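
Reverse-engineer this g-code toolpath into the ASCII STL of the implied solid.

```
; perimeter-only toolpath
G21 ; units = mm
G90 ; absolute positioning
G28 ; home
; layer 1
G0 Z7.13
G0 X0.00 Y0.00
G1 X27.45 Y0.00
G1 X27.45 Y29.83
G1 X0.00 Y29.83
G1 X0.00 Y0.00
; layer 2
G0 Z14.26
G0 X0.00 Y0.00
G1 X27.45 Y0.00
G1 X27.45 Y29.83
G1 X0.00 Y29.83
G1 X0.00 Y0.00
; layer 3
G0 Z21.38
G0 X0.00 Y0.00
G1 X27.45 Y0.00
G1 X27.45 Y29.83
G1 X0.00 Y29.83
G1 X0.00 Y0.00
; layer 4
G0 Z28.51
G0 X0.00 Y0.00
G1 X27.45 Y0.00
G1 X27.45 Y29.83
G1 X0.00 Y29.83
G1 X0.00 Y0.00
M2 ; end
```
solid part
  facet normal 0.0000 0.0000 -1.0000
    outer loop
      vertex 27.45 29.83 0.00
      vertex 27.45 0.00 0.00
      vertex 0.00 0.00 0.00
    endloop
  endfacet
  facet normal 0.0000 0.0000 -1.0000
    outer loop
      vertex 0.00 29.83 0.00
      vertex 27.45 29.83 0.00
      vertex 0.00 0.00 0.00
    endloop
  endfacet
  facet normal 0.0000 0.0000 1.0000
    outer loop
      vertex 0.00 0.00 28.51
      vertex 27.45 0.00 28.51
      vertex 27.45 29.83 28.51
    endloop
  endfacet
  facet normal 0.0000 0.0000 1.0000
    outer loop
      vertex 0.00 0.00 28.51
      vertex 27.45 29.83 28.51
      vertex 0.00 29.83 28.51
    endloop
  endfacet
  facet normal 0.0000 -1.0000 0.0000
    outer loop
      vertex 0.00 0.00 0.00
      vertex 27.45 0.00 0.00
      vertex 27.45 0.00 28.51
    endloop
  endfacet
  facet normal 0.0000 -1.0000 0.0000
    outer loop
      vertex 0.00 0.00 0.00
      vertex 27.45 0.00 28.51
      vertex 0.00 0.00 28.51
    endloop
  endfacet
  facet normal 0.0000 1.0000 0.0000
    outer loop
      vertex 27.45 29.83 28.51
      vertex 27.45 29.83 0.00
      vertex 0.00 29.83 0.00
    endloop
  endfacet
  facet normal 0.0000 1.0000 0.0000
    outer loop
      vertex 0.00 29.83 28.51
      vertex 27.45 29.83 28.51
      vertex 0.00 29.83 0.00
    endloop
  endfacet
  facet normal -1.0000 0.0000 0.0000
    outer loop
      vertex 0.00 29.83 28.51
      vertex 0.00 29.83 0.00
      vertex 0.00 0.00 0.00
    endloop
  endfacet
  facet normal -1.0000 0.0000 0.0000
    outer loop
      vertex 0.00 0.00 28.51
      vertex 0.00 29.83 28.51
      vertex 0.00 0.00 0.00
    endloop
  endfacet
  facet normal 1.0000 0.0000 0.0000
    outer loop
      vertex 27.45 0.00 0.00
      vertex 27.45 29.83 0.00
      vertex 27.45 29.83 28.51
    endloop
  endfacet
  facet normal 1.0000 0.0000 0.0000
    outer loop
      vertex 27.45 0.00 0.00
      vertex 27.45 29.83 28.51
      vertex 27.45 0.00 28.51
    endloop
  endfacet
endsolid part

The G0 Z moves step by Δz≈7.13 mm. Every layer's G1 loop is the same polygon, so the solid is a straight extrusion of it from z=0 to z≈28.5. Closing with flat bottom and top caps and triangulating gives 12 facets — a rectangular box, roughly 27.4 × 29.8 mm footprint and 28.5 mm tall.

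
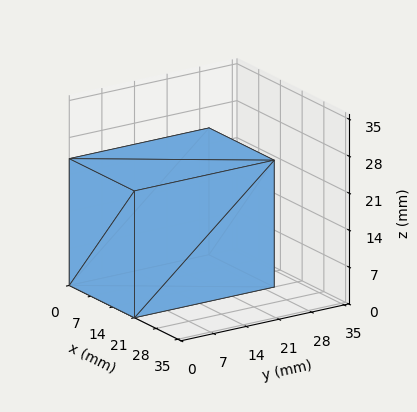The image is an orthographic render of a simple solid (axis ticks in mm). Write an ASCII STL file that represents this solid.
Reading the render: the shape is a rectangular box, roughly 21 × 30 mm footprint and 24 mm tall (dimensions read to the nearest mm from the axis ticks). For the STL, each face is triangulated and given an outward normal.

solid part
  facet normal 0.0000 0.0000 -1.0000
    outer loop
      vertex 21.00 30.00 0.00
      vertex 21.00 0.00 0.00
      vertex 0.00 0.00 0.00
    endloop
  endfacet
  facet normal 0.0000 0.0000 -1.0000
    outer loop
      vertex 0.00 30.00 0.00
      vertex 21.00 30.00 0.00
      vertex 0.00 0.00 0.00
    endloop
  endfacet
  facet normal 0.0000 0.0000 1.0000
    outer loop
      vertex 0.00 0.00 24.00
      vertex 21.00 0.00 24.00
      vertex 21.00 30.00 24.00
    endloop
  endfacet
  facet normal 0.0000 0.0000 1.0000
    outer loop
      vertex 0.00 0.00 24.00
      vertex 21.00 30.00 24.00
      vertex 0.00 30.00 24.00
    endloop
  endfacet
  facet normal 0.0000 -1.0000 0.0000
    outer loop
      vertex 0.00 0.00 0.00
      vertex 21.00 0.00 0.00
      vertex 21.00 0.00 24.00
    endloop
  endfacet
  facet normal 0.0000 -1.0000 0.0000
    outer loop
      vertex 0.00 0.00 0.00
      vertex 21.00 0.00 24.00
      vertex 0.00 0.00 24.00
    endloop
  endfacet
  facet normal 0.0000 1.0000 0.0000
    outer loop
      vertex 21.00 30.00 24.00
      vertex 21.00 30.00 0.00
      vertex 0.00 30.00 0.00
    endloop
  endfacet
  facet normal 0.0000 1.0000 0.0000
    outer loop
      vertex 0.00 30.00 24.00
      vertex 21.00 30.00 24.00
      vertex 0.00 30.00 0.00
    endloop
  endfacet
  facet normal -1.0000 0.0000 0.0000
    outer loop
      vertex 0.00 30.00 24.00
      vertex 0.00 30.00 0.00
      vertex 0.00 0.00 0.00
    endloop
  endfacet
  facet normal -1.0000 0.0000 0.0000
    outer loop
      vertex 0.00 0.00 24.00
      vertex 0.00 30.00 24.00
      vertex 0.00 0.00 0.00
    endloop
  endfacet
  facet normal 1.0000 0.0000 0.0000
    outer loop
      vertex 21.00 0.00 0.00
      vertex 21.00 30.00 0.00
      vertex 21.00 30.00 24.00
    endloop
  endfacet
  facet normal 1.0000 0.0000 0.0000
    outer loop
      vertex 21.00 0.00 0.00
      vertex 21.00 30.00 24.00
      vertex 21.00 0.00 24.00
    endloop
  endfacet
endsolid part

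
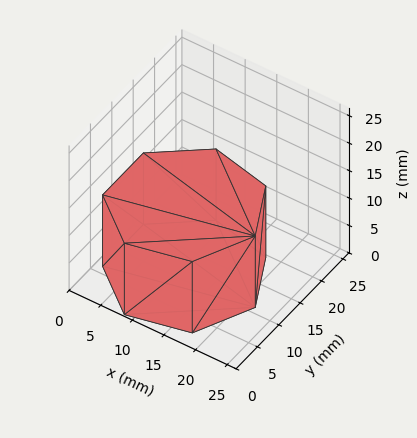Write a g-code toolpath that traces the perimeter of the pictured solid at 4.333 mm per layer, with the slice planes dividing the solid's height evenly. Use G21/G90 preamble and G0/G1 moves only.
Reading the render: the shape is a regular 7-sided prism (a cylinder approximated with 7 flat sides), circumscribed radius ≈ 11 mm, height ≈ 13 mm (dimensions read to the nearest mm from the axis ticks). For the g-code, the solid's height is divided into equal slices at the stated Δz and each level perimeter traced with G1 moves after a G0 lift.

; perimeter-only toolpath
G21 ; units = mm
G90 ; absolute positioning
G28 ; home
; layer 1
G0 Z4.333
G0 X22.000 Y11.000
G1 X17.858 Y19.600
G1 X8.552 Y21.724
G1 X1.089 Y15.773
G1 X1.089 Y6.227
G1 X8.552 Y0.276
G1 X17.858 Y2.400
G1 X22.000 Y11.000
; layer 2
G0 Z8.667
G0 X22.000 Y11.000
G1 X17.858 Y19.600
G1 X8.552 Y21.724
G1 X1.089 Y15.773
G1 X1.089 Y6.227
G1 X8.552 Y0.276
G1 X17.858 Y2.400
G1 X22.000 Y11.000
; layer 3
G0 Z13.000
G0 X22.000 Y11.000
G1 X17.858 Y19.600
G1 X8.552 Y21.724
G1 X1.089 Y15.773
G1 X1.089 Y6.227
G1 X8.552 Y0.276
G1 X17.858 Y2.400
G1 X22.000 Y11.000
M2 ; end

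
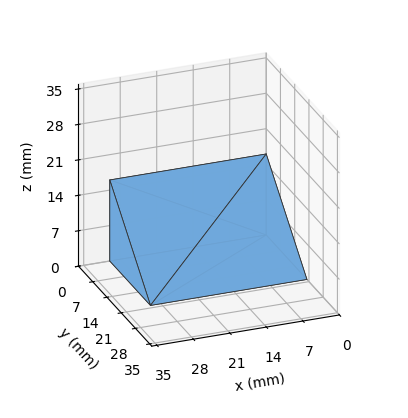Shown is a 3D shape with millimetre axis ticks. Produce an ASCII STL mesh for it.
Reading the render: the shape is a wedge (ramp): 30 × 20 mm base, rising to 16 mm along the y=0 edge and sloping linearly to z=0 at y=20 (dimensions read to the nearest mm from the axis ticks). For the STL, each face is triangulated and given an outward normal.

solid part
  facet normal 0.0000 0.0000 -1.0000
    outer loop
      vertex 30.00 20.00 0.00
      vertex 30.00 0.00 0.00
      vertex 0.00 0.00 0.00
    endloop
  endfacet
  facet normal 0.0000 0.0000 -1.0000
    outer loop
      vertex 0.00 20.00 0.00
      vertex 30.00 20.00 0.00
      vertex 0.00 0.00 0.00
    endloop
  endfacet
  facet normal 0.0000 -1.0000 0.0000
    outer loop
      vertex 0.00 0.00 0.00
      vertex 30.00 0.00 0.00
      vertex 30.00 0.00 16.00
    endloop
  endfacet
  facet normal 0.0000 -1.0000 0.0000
    outer loop
      vertex 0.00 0.00 0.00
      vertex 30.00 0.00 16.00
      vertex 0.00 0.00 16.00
    endloop
  endfacet
  facet normal 0.0000 0.6247 0.7809
    outer loop
      vertex 0.00 0.00 16.00
      vertex 30.00 0.00 16.00
      vertex 30.00 20.00 0.00
    endloop
  endfacet
  facet normal 0.0000 0.6247 0.7809
    outer loop
      vertex 0.00 0.00 16.00
      vertex 30.00 20.00 0.00
      vertex 0.00 20.00 0.00
    endloop
  endfacet
  facet normal -1.0000 0.0000 0.0000
    outer loop
      vertex 0.00 0.00 16.00
      vertex 0.00 20.00 0.00
      vertex 0.00 0.00 0.00
    endloop
  endfacet
  facet normal 1.0000 0.0000 0.0000
    outer loop
      vertex 30.00 0.00 0.00
      vertex 30.00 20.00 0.00
      vertex 30.00 0.00 16.00
    endloop
  endfacet
endsolid part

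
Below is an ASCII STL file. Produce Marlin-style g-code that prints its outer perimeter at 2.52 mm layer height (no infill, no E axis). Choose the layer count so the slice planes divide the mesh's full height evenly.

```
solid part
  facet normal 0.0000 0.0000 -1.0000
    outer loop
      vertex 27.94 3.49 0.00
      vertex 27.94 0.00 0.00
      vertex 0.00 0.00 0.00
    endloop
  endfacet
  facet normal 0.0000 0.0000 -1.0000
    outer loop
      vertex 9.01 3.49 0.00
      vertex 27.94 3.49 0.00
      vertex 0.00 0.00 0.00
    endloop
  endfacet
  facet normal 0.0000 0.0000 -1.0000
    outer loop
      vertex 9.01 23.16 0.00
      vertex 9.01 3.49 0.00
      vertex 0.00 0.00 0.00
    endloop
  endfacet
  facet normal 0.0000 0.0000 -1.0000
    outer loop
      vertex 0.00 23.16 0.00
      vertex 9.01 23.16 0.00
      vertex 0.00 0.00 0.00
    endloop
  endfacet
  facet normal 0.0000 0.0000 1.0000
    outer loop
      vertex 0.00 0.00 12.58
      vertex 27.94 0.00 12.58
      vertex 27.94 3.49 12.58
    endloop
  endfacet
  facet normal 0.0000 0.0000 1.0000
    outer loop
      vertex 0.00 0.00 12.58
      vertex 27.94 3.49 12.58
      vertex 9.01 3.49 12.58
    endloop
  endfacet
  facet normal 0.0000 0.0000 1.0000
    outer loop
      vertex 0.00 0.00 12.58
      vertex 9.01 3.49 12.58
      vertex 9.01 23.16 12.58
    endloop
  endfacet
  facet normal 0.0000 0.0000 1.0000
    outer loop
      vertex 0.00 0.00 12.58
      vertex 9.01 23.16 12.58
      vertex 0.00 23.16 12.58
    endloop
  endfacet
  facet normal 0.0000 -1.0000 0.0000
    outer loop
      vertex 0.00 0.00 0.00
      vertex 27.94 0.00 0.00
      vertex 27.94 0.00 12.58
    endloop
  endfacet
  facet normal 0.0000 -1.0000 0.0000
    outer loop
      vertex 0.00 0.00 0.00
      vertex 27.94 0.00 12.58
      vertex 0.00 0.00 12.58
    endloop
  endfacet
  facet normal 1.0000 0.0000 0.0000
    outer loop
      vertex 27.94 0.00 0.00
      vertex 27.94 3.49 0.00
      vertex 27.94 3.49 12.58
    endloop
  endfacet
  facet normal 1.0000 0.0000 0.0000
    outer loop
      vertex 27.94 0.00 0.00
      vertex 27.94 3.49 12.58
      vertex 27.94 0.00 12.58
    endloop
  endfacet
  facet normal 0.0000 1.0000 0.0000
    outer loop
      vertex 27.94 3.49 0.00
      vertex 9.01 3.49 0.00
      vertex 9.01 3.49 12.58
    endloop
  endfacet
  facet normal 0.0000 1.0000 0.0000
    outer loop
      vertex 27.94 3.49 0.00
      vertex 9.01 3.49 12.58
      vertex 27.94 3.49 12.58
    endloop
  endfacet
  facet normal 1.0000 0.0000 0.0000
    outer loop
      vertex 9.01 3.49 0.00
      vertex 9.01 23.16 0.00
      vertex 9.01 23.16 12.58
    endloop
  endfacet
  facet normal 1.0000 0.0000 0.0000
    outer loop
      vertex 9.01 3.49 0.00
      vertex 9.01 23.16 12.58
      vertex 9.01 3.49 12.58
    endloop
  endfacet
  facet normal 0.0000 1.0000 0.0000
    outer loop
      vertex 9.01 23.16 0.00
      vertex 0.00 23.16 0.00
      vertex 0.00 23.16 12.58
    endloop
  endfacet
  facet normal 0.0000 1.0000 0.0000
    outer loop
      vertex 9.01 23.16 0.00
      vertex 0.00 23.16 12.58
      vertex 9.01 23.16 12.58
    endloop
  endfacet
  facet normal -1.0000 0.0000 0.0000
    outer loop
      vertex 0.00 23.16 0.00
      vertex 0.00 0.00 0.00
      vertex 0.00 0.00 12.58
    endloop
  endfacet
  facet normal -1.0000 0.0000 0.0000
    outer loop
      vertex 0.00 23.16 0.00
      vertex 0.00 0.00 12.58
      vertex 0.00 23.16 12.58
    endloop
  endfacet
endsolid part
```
; perimeter-only toolpath
G21 ; units = mm
G90 ; absolute positioning
G28 ; home
; layer 1
G0 Z2.52
G0 X0.00 Y0.00
G1 X27.94 Y0.00
G1 X27.94 Y3.49
G1 X9.01 Y3.49
G1 X9.01 Y23.16
G1 X0.00 Y23.16
G1 X0.00 Y0.00
; layer 2
G0 Z5.03
G0 X0.00 Y0.00
G1 X27.94 Y0.00
G1 X27.94 Y3.49
G1 X9.01 Y3.49
G1 X9.01 Y23.16
G1 X0.00 Y23.16
G1 X0.00 Y0.00
; layer 3
G0 Z7.55
G0 X0.00 Y0.00
G1 X27.94 Y0.00
G1 X27.94 Y3.49
G1 X9.01 Y3.49
G1 X9.01 Y23.16
G1 X0.00 Y23.16
G1 X0.00 Y0.00
; layer 4
G0 Z10.06
G0 X0.00 Y0.00
G1 X27.94 Y0.00
G1 X27.94 Y3.49
G1 X9.01 Y3.49
G1 X9.01 Y23.16
G1 X0.00 Y23.16
G1 X0.00 Y0.00
; layer 5
G0 Z12.58
G0 X0.00 Y0.00
G1 X27.94 Y0.00
G1 X27.94 Y3.49
G1 X9.01 Y3.49
G1 X9.01 Y23.16
G1 X0.00 Y23.16
G1 X0.00 Y0.00
M2 ; end

The solid is an L-shaped prism: outer 27.9 × 23.2 mm, arm thicknesses ≈ 3.49 mm (horizontal) and 9.01 mm (vertical), extruded 12.6 mm in z. Slicing at Δz = 2.52 mm — 5 equal slices spanning the solid's height, so layer i sits at z = i·h/5 — gives 5 non-empty perimeters. Each is a 6-segment closed polygon; G0 lifts to the layer z and rapids to the start vertex, then G1 traces the edges.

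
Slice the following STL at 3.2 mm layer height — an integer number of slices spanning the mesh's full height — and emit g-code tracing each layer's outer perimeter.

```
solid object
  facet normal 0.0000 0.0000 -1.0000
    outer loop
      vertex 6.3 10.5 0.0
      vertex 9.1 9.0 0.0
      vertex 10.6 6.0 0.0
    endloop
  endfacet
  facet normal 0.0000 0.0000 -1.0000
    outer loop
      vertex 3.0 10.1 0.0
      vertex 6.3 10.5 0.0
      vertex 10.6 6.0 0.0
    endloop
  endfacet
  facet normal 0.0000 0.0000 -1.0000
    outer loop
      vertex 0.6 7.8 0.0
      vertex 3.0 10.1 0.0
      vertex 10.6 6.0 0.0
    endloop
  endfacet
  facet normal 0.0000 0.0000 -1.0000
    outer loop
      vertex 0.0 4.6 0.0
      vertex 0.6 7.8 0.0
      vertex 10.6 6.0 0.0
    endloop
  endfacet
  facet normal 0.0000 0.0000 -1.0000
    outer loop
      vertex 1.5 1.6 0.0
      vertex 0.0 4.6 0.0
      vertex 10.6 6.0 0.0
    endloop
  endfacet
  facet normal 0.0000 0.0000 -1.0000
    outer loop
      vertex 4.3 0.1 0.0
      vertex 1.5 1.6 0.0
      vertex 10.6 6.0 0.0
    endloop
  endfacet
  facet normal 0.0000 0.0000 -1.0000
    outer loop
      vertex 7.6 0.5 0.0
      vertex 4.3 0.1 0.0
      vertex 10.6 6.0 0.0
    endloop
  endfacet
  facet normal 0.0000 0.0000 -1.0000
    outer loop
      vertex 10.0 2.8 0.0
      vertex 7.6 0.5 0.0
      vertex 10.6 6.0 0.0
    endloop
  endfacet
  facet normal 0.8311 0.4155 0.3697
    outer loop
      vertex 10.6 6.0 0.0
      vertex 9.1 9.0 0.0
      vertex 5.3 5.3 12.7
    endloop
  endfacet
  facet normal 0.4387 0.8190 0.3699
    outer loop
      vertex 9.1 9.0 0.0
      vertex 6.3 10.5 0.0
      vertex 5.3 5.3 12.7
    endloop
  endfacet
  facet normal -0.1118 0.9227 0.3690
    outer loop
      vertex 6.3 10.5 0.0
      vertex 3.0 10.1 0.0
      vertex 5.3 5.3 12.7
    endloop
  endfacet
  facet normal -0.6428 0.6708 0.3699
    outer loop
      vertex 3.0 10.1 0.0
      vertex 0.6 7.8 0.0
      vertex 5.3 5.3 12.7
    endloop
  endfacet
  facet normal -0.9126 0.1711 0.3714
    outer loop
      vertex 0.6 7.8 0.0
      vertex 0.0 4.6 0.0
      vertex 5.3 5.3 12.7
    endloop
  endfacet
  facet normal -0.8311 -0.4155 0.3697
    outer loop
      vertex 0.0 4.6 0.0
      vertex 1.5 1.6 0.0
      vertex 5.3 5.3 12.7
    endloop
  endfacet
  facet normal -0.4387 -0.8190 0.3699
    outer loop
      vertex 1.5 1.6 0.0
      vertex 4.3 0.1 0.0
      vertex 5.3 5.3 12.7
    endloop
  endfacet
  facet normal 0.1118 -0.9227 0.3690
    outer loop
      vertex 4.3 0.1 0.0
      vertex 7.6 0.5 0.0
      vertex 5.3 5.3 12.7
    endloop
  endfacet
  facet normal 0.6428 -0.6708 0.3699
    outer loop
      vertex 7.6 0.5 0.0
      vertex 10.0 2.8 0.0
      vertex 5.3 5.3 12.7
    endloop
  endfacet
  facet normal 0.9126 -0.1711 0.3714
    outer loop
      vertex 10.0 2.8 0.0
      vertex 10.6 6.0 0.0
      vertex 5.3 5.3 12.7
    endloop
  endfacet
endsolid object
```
; perimeter-only toolpath
G21 ; units = mm
G90 ; absolute positioning
G28 ; home
; layer 1
G0 Z3.2
G0 X9.3 Y5.8
G1 X8.1 Y8.1
G1 X6.0 Y9.2
G1 X3.6 Y8.9
G1 X1.8 Y7.2
G1 X1.3 Y4.8
G1 X2.5 Y2.5
G1 X4.5 Y1.4
G1 X7.0 Y1.7
G1 X8.8 Y3.4
G1 X9.3 Y5.8
; layer 2
G0 Z6.3
G0 X7.9 Y5.7
G1 X7.2 Y7.2
G1 X5.8 Y7.9
G1 X4.2 Y7.7
G1 X2.9 Y6.5
G1 X2.6 Y4.9
G1 X3.4 Y3.5
G1 X4.8 Y2.7
G1 X6.4 Y2.9
G1 X7.7 Y4.0
G1 X7.9 Y5.7
; layer 3
G0 Z9.5
G0 X6.6 Y5.5
G1 X6.2 Y6.2
G1 X5.5 Y6.6
G1 X4.7 Y6.5
G1 X4.1 Y5.9
G1 X4.0 Y5.1
G1 X4.3 Y4.4
G1 X5.0 Y4.0
G1 X5.9 Y4.1
G1 X6.5 Y4.7
G1 X6.6 Y5.5
M2 ; end

The solid is a regular 10-sided pyramid, base circumscribed radius ≈ 5.3 mm, apex at z ≈ 12.7 mm. Slicing at Δz = 3.2 mm — 4 equal slices spanning the solid's height, so layer i sits at z = i·h/4 — gives 3 non-empty perimeters. Each is a 10-segment closed polygon; G0 lifts to the layer z and rapids to the start vertex, then G1 traces the edges. The cross-section shrinks linearly with z (the slice at the apex is degenerate and omitted).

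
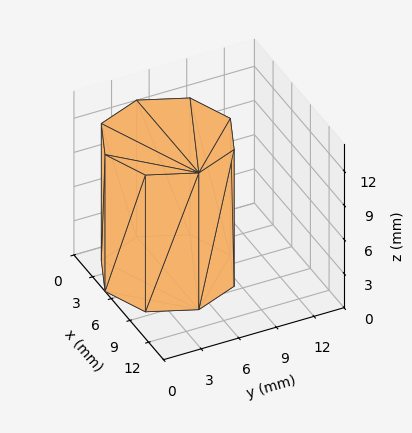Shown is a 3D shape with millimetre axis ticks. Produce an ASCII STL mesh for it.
Reading the render: the shape is a regular 8-sided prism (a cylinder approximated with 8 flat sides), circumscribed radius ≈ 5 mm, height ≈ 12 mm (dimensions read to the nearest mm from the axis ticks). For the STL, each face is triangulated and given an outward normal.

solid part
  facet normal 0.0000 0.0000 -1.0000
    outer loop
      vertex 5.00 10.00 0.00
      vertex 8.54 8.54 0.00
      vertex 10.00 5.00 0.00
    endloop
  endfacet
  facet normal 0.0000 0.0000 -1.0000
    outer loop
      vertex 1.46 8.54 0.00
      vertex 5.00 10.00 0.00
      vertex 10.00 5.00 0.00
    endloop
  endfacet
  facet normal 0.0000 0.0000 -1.0000
    outer loop
      vertex 0.00 5.00 0.00
      vertex 1.46 8.54 0.00
      vertex 10.00 5.00 0.00
    endloop
  endfacet
  facet normal 0.0000 0.0000 -1.0000
    outer loop
      vertex 1.46 1.46 0.00
      vertex 0.00 5.00 0.00
      vertex 10.00 5.00 0.00
    endloop
  endfacet
  facet normal 0.0000 0.0000 -1.0000
    outer loop
      vertex 5.00 0.00 0.00
      vertex 1.46 1.46 0.00
      vertex 10.00 5.00 0.00
    endloop
  endfacet
  facet normal 0.0000 0.0000 -1.0000
    outer loop
      vertex 8.54 1.46 0.00
      vertex 5.00 0.00 0.00
      vertex 10.00 5.00 0.00
    endloop
  endfacet
  facet normal 0.0000 0.0000 1.0000
    outer loop
      vertex 10.00 5.00 12.00
      vertex 8.54 8.54 12.00
      vertex 5.00 10.00 12.00
    endloop
  endfacet
  facet normal 0.0000 0.0000 1.0000
    outer loop
      vertex 10.00 5.00 12.00
      vertex 5.00 10.00 12.00
      vertex 1.46 8.54 12.00
    endloop
  endfacet
  facet normal 0.0000 0.0000 1.0000
    outer loop
      vertex 10.00 5.00 12.00
      vertex 1.46 8.54 12.00
      vertex 0.00 5.00 12.00
    endloop
  endfacet
  facet normal 0.0000 0.0000 1.0000
    outer loop
      vertex 10.00 5.00 12.00
      vertex 0.00 5.00 12.00
      vertex 1.46 1.46 12.00
    endloop
  endfacet
  facet normal 0.0000 0.0000 1.0000
    outer loop
      vertex 10.00 5.00 12.00
      vertex 1.46 1.46 12.00
      vertex 5.00 0.00 12.00
    endloop
  endfacet
  facet normal 0.0000 0.0000 1.0000
    outer loop
      vertex 10.00 5.00 12.00
      vertex 5.00 0.00 12.00
      vertex 8.54 1.46 12.00
    endloop
  endfacet
  facet normal 0.9245 0.3813 0.0000
    outer loop
      vertex 10.00 5.00 0.00
      vertex 8.54 8.54 0.00
      vertex 8.54 8.54 12.00
    endloop
  endfacet
  facet normal 0.9245 0.3813 0.0000
    outer loop
      vertex 10.00 5.00 0.00
      vertex 8.54 8.54 12.00
      vertex 10.00 5.00 12.00
    endloop
  endfacet
  facet normal 0.3813 0.9245 0.0000
    outer loop
      vertex 8.54 8.54 0.00
      vertex 5.00 10.00 0.00
      vertex 5.00 10.00 12.00
    endloop
  endfacet
  facet normal 0.3813 0.9245 0.0000
    outer loop
      vertex 8.54 8.54 0.00
      vertex 5.00 10.00 12.00
      vertex 8.54 8.54 12.00
    endloop
  endfacet
  facet normal -0.3813 0.9245 0.0000
    outer loop
      vertex 5.00 10.00 0.00
      vertex 1.46 8.54 0.00
      vertex 1.46 8.54 12.00
    endloop
  endfacet
  facet normal -0.3813 0.9245 0.0000
    outer loop
      vertex 5.00 10.00 0.00
      vertex 1.46 8.54 12.00
      vertex 5.00 10.00 12.00
    endloop
  endfacet
  facet normal -0.9245 0.3813 0.0000
    outer loop
      vertex 1.46 8.54 0.00
      vertex 0.00 5.00 0.00
      vertex 0.00 5.00 12.00
    endloop
  endfacet
  facet normal -0.9245 0.3813 0.0000
    outer loop
      vertex 1.46 8.54 0.00
      vertex 0.00 5.00 12.00
      vertex 1.46 8.54 12.00
    endloop
  endfacet
  facet normal -0.9245 -0.3813 0.0000
    outer loop
      vertex 0.00 5.00 0.00
      vertex 1.46 1.46 0.00
      vertex 1.46 1.46 12.00
    endloop
  endfacet
  facet normal -0.9245 -0.3813 0.0000
    outer loop
      vertex 0.00 5.00 0.00
      vertex 1.46 1.46 12.00
      vertex 0.00 5.00 12.00
    endloop
  endfacet
  facet normal -0.3813 -0.9245 0.0000
    outer loop
      vertex 1.46 1.46 0.00
      vertex 5.00 0.00 0.00
      vertex 5.00 0.00 12.00
    endloop
  endfacet
  facet normal -0.3813 -0.9245 0.0000
    outer loop
      vertex 1.46 1.46 0.00
      vertex 5.00 0.00 12.00
      vertex 1.46 1.46 12.00
    endloop
  endfacet
  facet normal 0.3813 -0.9245 0.0000
    outer loop
      vertex 5.00 0.00 0.00
      vertex 8.54 1.46 0.00
      vertex 8.54 1.46 12.00
    endloop
  endfacet
  facet normal 0.3813 -0.9245 0.0000
    outer loop
      vertex 5.00 0.00 0.00
      vertex 8.54 1.46 12.00
      vertex 5.00 0.00 12.00
    endloop
  endfacet
  facet normal 0.9245 -0.3813 0.0000
    outer loop
      vertex 8.54 1.46 0.00
      vertex 10.00 5.00 0.00
      vertex 10.00 5.00 12.00
    endloop
  endfacet
  facet normal 0.9245 -0.3813 0.0000
    outer loop
      vertex 8.54 1.46 0.00
      vertex 10.00 5.00 12.00
      vertex 8.54 1.46 12.00
    endloop
  endfacet
endsolid part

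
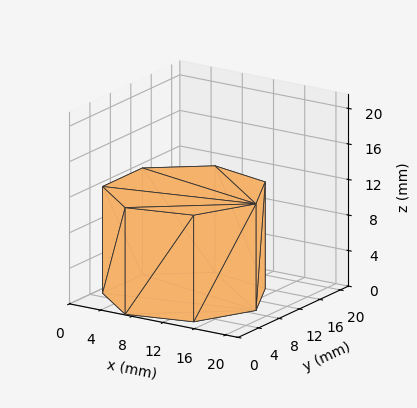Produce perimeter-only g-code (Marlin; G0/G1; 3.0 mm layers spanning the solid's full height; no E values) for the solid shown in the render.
Reading the render: the shape is a regular 7-sided prism (a cylinder approximated with 7 flat sides), circumscribed radius ≈ 9 mm, height ≈ 12 mm (dimensions read to the nearest mm from the axis ticks). For the g-code, the solid's height is divided into equal slices at the stated Δz and each level perimeter traced with G1 moves after a G0 lift.

; perimeter-only toolpath
G21 ; units = mm
G90 ; absolute positioning
G28 ; home
; layer 1
G0 Z3.0
G0 X18.0 Y9.0
G1 X14.6 Y16.0
G1 X7.0 Y17.8
G1 X0.9 Y12.9
G1 X0.9 Y5.1
G1 X7.0 Y0.2
G1 X14.6 Y2.0
G1 X18.0 Y9.0
; layer 2
G0 Z6.0
G0 X18.0 Y9.0
G1 X14.6 Y16.0
G1 X7.0 Y17.8
G1 X0.9 Y12.9
G1 X0.9 Y5.1
G1 X7.0 Y0.2
G1 X14.6 Y2.0
G1 X18.0 Y9.0
; layer 3
G0 Z9.0
G0 X18.0 Y9.0
G1 X14.6 Y16.0
G1 X7.0 Y17.8
G1 X0.9 Y12.9
G1 X0.9 Y5.1
G1 X7.0 Y0.2
G1 X14.6 Y2.0
G1 X18.0 Y9.0
; layer 4
G0 Z12.0
G0 X18.0 Y9.0
G1 X14.6 Y16.0
G1 X7.0 Y17.8
G1 X0.9 Y12.9
G1 X0.9 Y5.1
G1 X7.0 Y0.2
G1 X14.6 Y2.0
G1 X18.0 Y9.0
M2 ; end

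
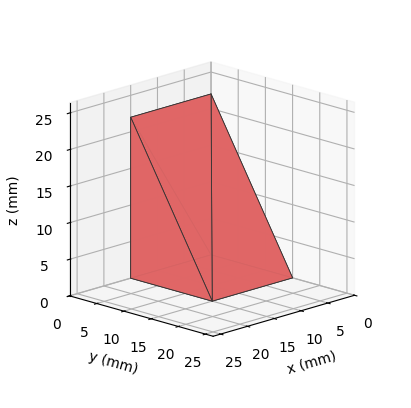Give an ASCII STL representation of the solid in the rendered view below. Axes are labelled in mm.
Reading the render: the shape is a wedge (ramp): 15 × 15 mm base, rising to 22 mm along the y=0 edge and sloping linearly to z=0 at y=15 (dimensions read to the nearest mm from the axis ticks). For the STL, each face is triangulated and given an outward normal.

solid part
  facet normal 0.0000 0.0000 -1.0000
    outer loop
      vertex 15.00 15.00 0.00
      vertex 15.00 0.00 0.00
      vertex 0.00 0.00 0.00
    endloop
  endfacet
  facet normal 0.0000 0.0000 -1.0000
    outer loop
      vertex 0.00 15.00 0.00
      vertex 15.00 15.00 0.00
      vertex 0.00 0.00 0.00
    endloop
  endfacet
  facet normal 0.0000 -1.0000 0.0000
    outer loop
      vertex 0.00 0.00 0.00
      vertex 15.00 0.00 0.00
      vertex 15.00 0.00 22.00
    endloop
  endfacet
  facet normal 0.0000 -1.0000 0.0000
    outer loop
      vertex 0.00 0.00 0.00
      vertex 15.00 0.00 22.00
      vertex 0.00 0.00 22.00
    endloop
  endfacet
  facet normal 0.0000 0.8262 0.5633
    outer loop
      vertex 0.00 0.00 22.00
      vertex 15.00 0.00 22.00
      vertex 15.00 15.00 0.00
    endloop
  endfacet
  facet normal 0.0000 0.8262 0.5633
    outer loop
      vertex 0.00 0.00 22.00
      vertex 15.00 15.00 0.00
      vertex 0.00 15.00 0.00
    endloop
  endfacet
  facet normal -1.0000 0.0000 0.0000
    outer loop
      vertex 0.00 0.00 22.00
      vertex 0.00 15.00 0.00
      vertex 0.00 0.00 0.00
    endloop
  endfacet
  facet normal 1.0000 0.0000 0.0000
    outer loop
      vertex 15.00 0.00 0.00
      vertex 15.00 15.00 0.00
      vertex 15.00 0.00 22.00
    endloop
  endfacet
endsolid part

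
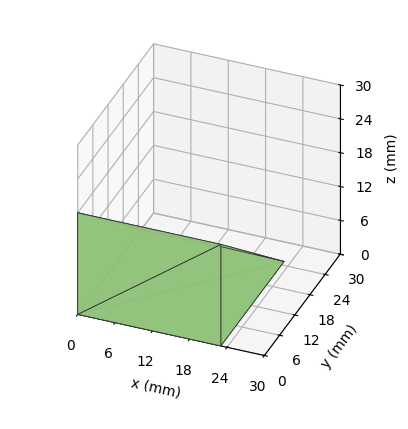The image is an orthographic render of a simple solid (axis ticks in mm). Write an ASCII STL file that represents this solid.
Reading the render: the shape is a wedge (ramp): 23 × 25 mm base, rising to 18 mm along the y=0 edge and sloping linearly to z=0 at y=25 (dimensions read to the nearest mm from the axis ticks). For the STL, each face is triangulated and given an outward normal.

solid part
  facet normal 0.0000 0.0000 -1.0000
    outer loop
      vertex 23.000 25.000 0.000
      vertex 23.000 0.000 0.000
      vertex 0.000 0.000 0.000
    endloop
  endfacet
  facet normal 0.0000 0.0000 -1.0000
    outer loop
      vertex 0.000 25.000 0.000
      vertex 23.000 25.000 0.000
      vertex 0.000 0.000 0.000
    endloop
  endfacet
  facet normal 0.0000 -1.0000 0.0000
    outer loop
      vertex 0.000 0.000 0.000
      vertex 23.000 0.000 0.000
      vertex 23.000 0.000 18.000
    endloop
  endfacet
  facet normal 0.0000 -1.0000 0.0000
    outer loop
      vertex 0.000 0.000 0.000
      vertex 23.000 0.000 18.000
      vertex 0.000 0.000 18.000
    endloop
  endfacet
  facet normal 0.0000 0.5843 0.8115
    outer loop
      vertex 0.000 0.000 18.000
      vertex 23.000 0.000 18.000
      vertex 23.000 25.000 0.000
    endloop
  endfacet
  facet normal 0.0000 0.5843 0.8115
    outer loop
      vertex 0.000 0.000 18.000
      vertex 23.000 25.000 0.000
      vertex 0.000 25.000 0.000
    endloop
  endfacet
  facet normal -1.0000 0.0000 0.0000
    outer loop
      vertex 0.000 0.000 18.000
      vertex 0.000 25.000 0.000
      vertex 0.000 0.000 0.000
    endloop
  endfacet
  facet normal 1.0000 0.0000 0.0000
    outer loop
      vertex 23.000 0.000 0.000
      vertex 23.000 25.000 0.000
      vertex 23.000 0.000 18.000
    endloop
  endfacet
endsolid part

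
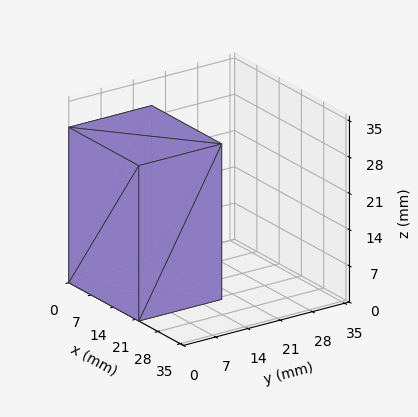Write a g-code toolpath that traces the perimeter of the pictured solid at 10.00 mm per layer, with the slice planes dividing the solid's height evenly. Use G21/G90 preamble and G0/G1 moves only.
Reading the render: the shape is a rectangular box, roughly 22 × 18 mm footprint and 30 mm tall (dimensions read to the nearest mm from the axis ticks). For the g-code, the solid's height is divided into equal slices at the stated Δz and each level perimeter traced with G1 moves after a G0 lift.

; perimeter-only toolpath
G21 ; units = mm
G90 ; absolute positioning
G28 ; home
; layer 1
G0 Z10.00
G0 X0.00 Y0.00
G1 X22.00 Y0.00
G1 X22.00 Y18.00
G1 X0.00 Y18.00
G1 X0.00 Y0.00
; layer 2
G0 Z20.00
G0 X0.00 Y0.00
G1 X22.00 Y0.00
G1 X22.00 Y18.00
G1 X0.00 Y18.00
G1 X0.00 Y0.00
; layer 3
G0 Z30.00
G0 X0.00 Y0.00
G1 X22.00 Y0.00
G1 X22.00 Y18.00
G1 X0.00 Y18.00
G1 X0.00 Y0.00
M2 ; end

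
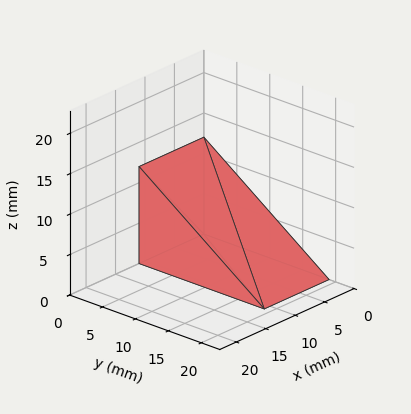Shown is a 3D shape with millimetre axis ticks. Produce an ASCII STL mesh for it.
Reading the render: the shape is a wedge (ramp): 11 × 19 mm base, rising to 12 mm along the y=0 edge and sloping linearly to z=0 at y=19 (dimensions read to the nearest mm from the axis ticks). For the STL, each face is triangulated and given an outward normal.

solid part
  facet normal 0.0000 0.0000 -1.0000
    outer loop
      vertex 11.000 19.000 0.000
      vertex 11.000 0.000 0.000
      vertex 0.000 0.000 0.000
    endloop
  endfacet
  facet normal 0.0000 0.0000 -1.0000
    outer loop
      vertex 0.000 19.000 0.000
      vertex 11.000 19.000 0.000
      vertex 0.000 0.000 0.000
    endloop
  endfacet
  facet normal 0.0000 -1.0000 0.0000
    outer loop
      vertex 0.000 0.000 0.000
      vertex 11.000 0.000 0.000
      vertex 11.000 0.000 12.000
    endloop
  endfacet
  facet normal 0.0000 -1.0000 0.0000
    outer loop
      vertex 0.000 0.000 0.000
      vertex 11.000 0.000 12.000
      vertex 0.000 0.000 12.000
    endloop
  endfacet
  facet normal 0.0000 0.5340 0.8455
    outer loop
      vertex 0.000 0.000 12.000
      vertex 11.000 0.000 12.000
      vertex 11.000 19.000 0.000
    endloop
  endfacet
  facet normal 0.0000 0.5340 0.8455
    outer loop
      vertex 0.000 0.000 12.000
      vertex 11.000 19.000 0.000
      vertex 0.000 19.000 0.000
    endloop
  endfacet
  facet normal -1.0000 0.0000 0.0000
    outer loop
      vertex 0.000 0.000 12.000
      vertex 0.000 19.000 0.000
      vertex 0.000 0.000 0.000
    endloop
  endfacet
  facet normal 1.0000 0.0000 0.0000
    outer loop
      vertex 11.000 0.000 0.000
      vertex 11.000 19.000 0.000
      vertex 11.000 0.000 12.000
    endloop
  endfacet
endsolid part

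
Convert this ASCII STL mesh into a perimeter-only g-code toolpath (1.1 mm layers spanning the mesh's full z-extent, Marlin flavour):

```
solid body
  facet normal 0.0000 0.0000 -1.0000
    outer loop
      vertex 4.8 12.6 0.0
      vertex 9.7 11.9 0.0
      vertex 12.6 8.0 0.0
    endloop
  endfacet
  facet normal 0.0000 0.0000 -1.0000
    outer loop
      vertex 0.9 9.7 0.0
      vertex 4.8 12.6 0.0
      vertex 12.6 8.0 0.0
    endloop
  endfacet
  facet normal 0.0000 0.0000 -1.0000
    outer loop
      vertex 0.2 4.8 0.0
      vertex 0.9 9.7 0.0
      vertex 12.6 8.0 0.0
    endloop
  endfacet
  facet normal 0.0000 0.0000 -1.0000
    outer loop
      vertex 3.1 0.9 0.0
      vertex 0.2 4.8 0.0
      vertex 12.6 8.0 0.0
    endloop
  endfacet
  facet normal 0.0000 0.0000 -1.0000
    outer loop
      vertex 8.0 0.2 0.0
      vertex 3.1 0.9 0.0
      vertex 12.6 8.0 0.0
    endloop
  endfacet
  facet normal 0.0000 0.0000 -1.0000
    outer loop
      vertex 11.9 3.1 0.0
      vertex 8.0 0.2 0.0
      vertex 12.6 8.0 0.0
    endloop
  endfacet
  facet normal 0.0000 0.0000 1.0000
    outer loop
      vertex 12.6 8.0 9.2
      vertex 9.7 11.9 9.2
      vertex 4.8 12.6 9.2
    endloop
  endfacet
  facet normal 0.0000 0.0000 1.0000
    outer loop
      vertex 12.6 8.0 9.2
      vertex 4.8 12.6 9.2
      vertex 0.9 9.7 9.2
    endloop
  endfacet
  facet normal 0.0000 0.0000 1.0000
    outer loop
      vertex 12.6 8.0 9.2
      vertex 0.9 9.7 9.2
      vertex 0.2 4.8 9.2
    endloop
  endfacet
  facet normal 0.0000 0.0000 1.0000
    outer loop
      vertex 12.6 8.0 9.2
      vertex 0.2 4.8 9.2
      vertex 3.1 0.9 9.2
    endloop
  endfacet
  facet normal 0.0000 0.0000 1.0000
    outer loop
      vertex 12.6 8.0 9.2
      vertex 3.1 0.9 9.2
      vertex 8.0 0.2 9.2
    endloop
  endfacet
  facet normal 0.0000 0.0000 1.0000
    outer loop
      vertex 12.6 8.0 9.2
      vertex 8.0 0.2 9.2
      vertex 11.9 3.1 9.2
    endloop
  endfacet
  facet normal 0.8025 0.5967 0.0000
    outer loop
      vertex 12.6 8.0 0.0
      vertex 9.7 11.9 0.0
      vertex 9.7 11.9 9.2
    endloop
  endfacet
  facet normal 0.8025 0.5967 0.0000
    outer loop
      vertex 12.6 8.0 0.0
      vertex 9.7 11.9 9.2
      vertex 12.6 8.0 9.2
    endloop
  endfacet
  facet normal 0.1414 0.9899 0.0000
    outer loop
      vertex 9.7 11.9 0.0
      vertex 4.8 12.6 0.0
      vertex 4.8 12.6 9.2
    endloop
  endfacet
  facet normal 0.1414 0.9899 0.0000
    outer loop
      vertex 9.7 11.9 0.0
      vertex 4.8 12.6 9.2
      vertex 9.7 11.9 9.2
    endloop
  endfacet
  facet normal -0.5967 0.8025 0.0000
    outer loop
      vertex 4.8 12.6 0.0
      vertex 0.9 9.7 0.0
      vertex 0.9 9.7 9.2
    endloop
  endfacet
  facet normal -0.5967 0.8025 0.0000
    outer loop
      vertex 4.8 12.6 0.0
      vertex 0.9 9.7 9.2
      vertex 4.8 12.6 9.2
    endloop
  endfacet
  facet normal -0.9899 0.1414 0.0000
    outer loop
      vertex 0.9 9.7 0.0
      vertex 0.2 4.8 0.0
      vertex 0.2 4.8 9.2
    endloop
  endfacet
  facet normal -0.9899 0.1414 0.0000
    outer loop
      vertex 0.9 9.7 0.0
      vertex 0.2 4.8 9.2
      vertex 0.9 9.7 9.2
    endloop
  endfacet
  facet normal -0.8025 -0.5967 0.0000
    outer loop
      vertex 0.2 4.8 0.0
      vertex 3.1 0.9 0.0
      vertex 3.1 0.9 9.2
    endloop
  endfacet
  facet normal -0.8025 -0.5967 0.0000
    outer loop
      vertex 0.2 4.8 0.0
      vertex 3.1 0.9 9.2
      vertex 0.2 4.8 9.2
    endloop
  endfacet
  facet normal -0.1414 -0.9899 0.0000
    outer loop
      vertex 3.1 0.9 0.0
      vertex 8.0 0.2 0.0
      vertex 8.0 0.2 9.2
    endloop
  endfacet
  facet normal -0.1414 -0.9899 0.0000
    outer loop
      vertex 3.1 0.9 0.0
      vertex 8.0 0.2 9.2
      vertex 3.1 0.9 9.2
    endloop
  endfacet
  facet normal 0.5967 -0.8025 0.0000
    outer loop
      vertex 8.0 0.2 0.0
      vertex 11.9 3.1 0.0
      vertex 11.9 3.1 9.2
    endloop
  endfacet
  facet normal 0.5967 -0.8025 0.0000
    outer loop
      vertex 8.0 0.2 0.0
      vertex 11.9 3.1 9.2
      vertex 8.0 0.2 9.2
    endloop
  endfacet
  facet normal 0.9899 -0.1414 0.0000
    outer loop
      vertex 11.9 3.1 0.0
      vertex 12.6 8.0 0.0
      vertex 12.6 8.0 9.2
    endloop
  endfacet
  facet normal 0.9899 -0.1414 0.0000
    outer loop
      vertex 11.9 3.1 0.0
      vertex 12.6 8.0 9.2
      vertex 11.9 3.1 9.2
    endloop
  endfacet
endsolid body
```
; perimeter-only toolpath
G21 ; units = mm
G90 ; absolute positioning
G28 ; home
; layer 1
G0 Z1.1
G0 X12.6 Y8.0
G1 X9.7 Y11.9
G1 X4.8 Y12.6
G1 X0.9 Y9.7
G1 X0.2 Y4.8
G1 X3.1 Y0.9
G1 X8.0 Y0.2
G1 X11.9 Y3.1
G1 X12.6 Y8.0
; layer 2
G0 Z2.3
G0 X12.6 Y8.0
G1 X9.7 Y11.9
G1 X4.8 Y12.6
G1 X0.9 Y9.7
G1 X0.2 Y4.8
G1 X3.1 Y0.9
G1 X8.0 Y0.2
G1 X11.9 Y3.1
G1 X12.6 Y8.0
; layer 3
G0 Z3.4
G0 X12.6 Y8.0
G1 X9.7 Y11.9
G1 X4.8 Y12.6
G1 X0.9 Y9.7
G1 X0.2 Y4.8
G1 X3.1 Y0.9
G1 X8.0 Y0.2
G1 X11.9 Y3.1
G1 X12.6 Y8.0
; layer 4
G0 Z4.6
G0 X12.6 Y8.0
G1 X9.7 Y11.9
G1 X4.8 Y12.6
G1 X0.9 Y9.7
G1 X0.2 Y4.8
G1 X3.1 Y0.9
G1 X8.0 Y0.2
G1 X11.9 Y3.1
G1 X12.6 Y8.0
; layer 5
G0 Z5.8
G0 X12.6 Y8.0
G1 X9.7 Y11.9
G1 X4.8 Y12.6
G1 X0.9 Y9.7
G1 X0.2 Y4.8
G1 X3.1 Y0.9
G1 X8.0 Y0.2
G1 X11.9 Y3.1
G1 X12.6 Y8.0
; layer 6
G0 Z6.9
G0 X12.6 Y8.0
G1 X9.7 Y11.9
G1 X4.8 Y12.6
G1 X0.9 Y9.7
G1 X0.2 Y4.8
G1 X3.1 Y0.9
G1 X8.0 Y0.2
G1 X11.9 Y3.1
G1 X12.6 Y8.0
; layer 7
G0 Z8.0
G0 X12.6 Y8.0
G1 X9.7 Y11.9
G1 X4.8 Y12.6
G1 X0.9 Y9.7
G1 X0.2 Y4.8
G1 X3.1 Y0.9
G1 X8.0 Y0.2
G1 X11.9 Y3.1
G1 X12.6 Y8.0
; layer 8
G0 Z9.2
G0 X12.6 Y8.0
G1 X9.7 Y11.9
G1 X4.8 Y12.6
G1 X0.9 Y9.7
G1 X0.2 Y4.8
G1 X3.1 Y0.9
G1 X8.0 Y0.2
G1 X11.9 Y3.1
G1 X12.6 Y8.0
M2 ; end

The solid is a regular 8-sided prism (a cylinder approximated with 8 flat sides), circumscribed radius ≈ 6.4 mm, height ≈ 9.2 mm. Slicing at Δz = 1.1 mm — 8 equal slices spanning the solid's height, so layer i sits at z = i·h/8 — gives 8 non-empty perimeters. Each is a 8-segment closed polygon; G0 lifts to the layer z and rapids to the start vertex, then G1 traces the edges.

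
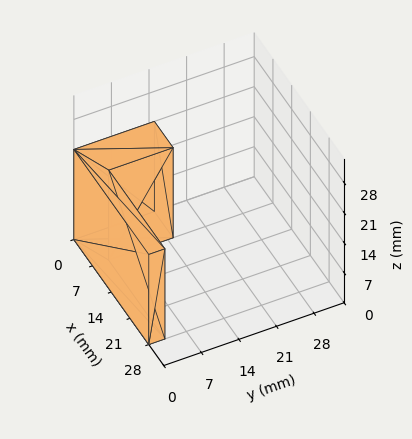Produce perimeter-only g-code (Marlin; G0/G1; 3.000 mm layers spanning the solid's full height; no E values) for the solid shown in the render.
Reading the render: the shape is an L-shaped prism: outer 28 × 15 mm, arm thicknesses ≈ 3 mm (horizontal) and 7 mm (vertical), extruded 21 mm in z (dimensions read to the nearest mm from the axis ticks). For the g-code, the solid's height is divided into equal slices at the stated Δz and each level perimeter traced with G1 moves after a G0 lift.

; perimeter-only toolpath
G21 ; units = mm
G90 ; absolute positioning
G28 ; home
; layer 1
G0 Z3.000
G0 X0.000 Y0.000
G1 X28.000 Y0.000
G1 X28.000 Y3.000
G1 X7.000 Y3.000
G1 X7.000 Y15.000
G1 X0.000 Y15.000
G1 X0.000 Y0.000
; layer 2
G0 Z6.000
G0 X0.000 Y0.000
G1 X28.000 Y0.000
G1 X28.000 Y3.000
G1 X7.000 Y3.000
G1 X7.000 Y15.000
G1 X0.000 Y15.000
G1 X0.000 Y0.000
; layer 3
G0 Z9.000
G0 X0.000 Y0.000
G1 X28.000 Y0.000
G1 X28.000 Y3.000
G1 X7.000 Y3.000
G1 X7.000 Y15.000
G1 X0.000 Y15.000
G1 X0.000 Y0.000
; layer 4
G0 Z12.000
G0 X0.000 Y0.000
G1 X28.000 Y0.000
G1 X28.000 Y3.000
G1 X7.000 Y3.000
G1 X7.000 Y15.000
G1 X0.000 Y15.000
G1 X0.000 Y0.000
; layer 5
G0 Z15.000
G0 X0.000 Y0.000
G1 X28.000 Y0.000
G1 X28.000 Y3.000
G1 X7.000 Y3.000
G1 X7.000 Y15.000
G1 X0.000 Y15.000
G1 X0.000 Y0.000
; layer 6
G0 Z18.000
G0 X0.000 Y0.000
G1 X28.000 Y0.000
G1 X28.000 Y3.000
G1 X7.000 Y3.000
G1 X7.000 Y15.000
G1 X0.000 Y15.000
G1 X0.000 Y0.000
; layer 7
G0 Z21.000
G0 X0.000 Y0.000
G1 X28.000 Y0.000
G1 X28.000 Y3.000
G1 X7.000 Y3.000
G1 X7.000 Y15.000
G1 X0.000 Y15.000
G1 X0.000 Y0.000
M2 ; end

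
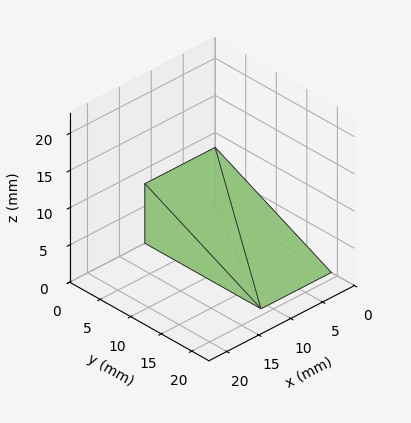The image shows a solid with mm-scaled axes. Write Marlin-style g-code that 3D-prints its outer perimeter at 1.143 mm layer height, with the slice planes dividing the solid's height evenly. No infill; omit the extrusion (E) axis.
Reading the render: the shape is a wedge (ramp): 11 × 19 mm base, rising to 8 mm along the y=0 edge and sloping linearly to z=0 at y=19 (dimensions read to the nearest mm from the axis ticks). For the g-code, the solid's height is divided into equal slices at the stated Δz and each level perimeter traced with G1 moves after a G0 lift.

; perimeter-only toolpath
G21 ; units = mm
G90 ; absolute positioning
G28 ; home
; layer 1
G0 Z1.143
G0 X0.000 Y0.000
G1 X11.000 Y0.000
G1 X11.000 Y16.286
G1 X0.000 Y16.286
G1 X0.000 Y0.000
; layer 2
G0 Z2.286
G0 X0.000 Y0.000
G1 X11.000 Y0.000
G1 X11.000 Y13.571
G1 X0.000 Y13.571
G1 X0.000 Y0.000
; layer 3
G0 Z3.429
G0 X0.000 Y0.000
G1 X11.000 Y0.000
G1 X11.000 Y10.857
G1 X0.000 Y10.857
G1 X0.000 Y0.000
; layer 4
G0 Z4.571
G0 X0.000 Y0.000
G1 X11.000 Y0.000
G1 X11.000 Y8.143
G1 X0.000 Y8.143
G1 X0.000 Y0.000
; layer 5
G0 Z5.714
G0 X0.000 Y0.000
G1 X11.000 Y0.000
G1 X11.000 Y5.429
G1 X0.000 Y5.429
G1 X0.000 Y0.000
; layer 6
G0 Z6.857
G0 X0.000 Y0.000
G1 X11.000 Y0.000
G1 X11.000 Y2.714
G1 X0.000 Y2.714
G1 X0.000 Y0.000
M2 ; end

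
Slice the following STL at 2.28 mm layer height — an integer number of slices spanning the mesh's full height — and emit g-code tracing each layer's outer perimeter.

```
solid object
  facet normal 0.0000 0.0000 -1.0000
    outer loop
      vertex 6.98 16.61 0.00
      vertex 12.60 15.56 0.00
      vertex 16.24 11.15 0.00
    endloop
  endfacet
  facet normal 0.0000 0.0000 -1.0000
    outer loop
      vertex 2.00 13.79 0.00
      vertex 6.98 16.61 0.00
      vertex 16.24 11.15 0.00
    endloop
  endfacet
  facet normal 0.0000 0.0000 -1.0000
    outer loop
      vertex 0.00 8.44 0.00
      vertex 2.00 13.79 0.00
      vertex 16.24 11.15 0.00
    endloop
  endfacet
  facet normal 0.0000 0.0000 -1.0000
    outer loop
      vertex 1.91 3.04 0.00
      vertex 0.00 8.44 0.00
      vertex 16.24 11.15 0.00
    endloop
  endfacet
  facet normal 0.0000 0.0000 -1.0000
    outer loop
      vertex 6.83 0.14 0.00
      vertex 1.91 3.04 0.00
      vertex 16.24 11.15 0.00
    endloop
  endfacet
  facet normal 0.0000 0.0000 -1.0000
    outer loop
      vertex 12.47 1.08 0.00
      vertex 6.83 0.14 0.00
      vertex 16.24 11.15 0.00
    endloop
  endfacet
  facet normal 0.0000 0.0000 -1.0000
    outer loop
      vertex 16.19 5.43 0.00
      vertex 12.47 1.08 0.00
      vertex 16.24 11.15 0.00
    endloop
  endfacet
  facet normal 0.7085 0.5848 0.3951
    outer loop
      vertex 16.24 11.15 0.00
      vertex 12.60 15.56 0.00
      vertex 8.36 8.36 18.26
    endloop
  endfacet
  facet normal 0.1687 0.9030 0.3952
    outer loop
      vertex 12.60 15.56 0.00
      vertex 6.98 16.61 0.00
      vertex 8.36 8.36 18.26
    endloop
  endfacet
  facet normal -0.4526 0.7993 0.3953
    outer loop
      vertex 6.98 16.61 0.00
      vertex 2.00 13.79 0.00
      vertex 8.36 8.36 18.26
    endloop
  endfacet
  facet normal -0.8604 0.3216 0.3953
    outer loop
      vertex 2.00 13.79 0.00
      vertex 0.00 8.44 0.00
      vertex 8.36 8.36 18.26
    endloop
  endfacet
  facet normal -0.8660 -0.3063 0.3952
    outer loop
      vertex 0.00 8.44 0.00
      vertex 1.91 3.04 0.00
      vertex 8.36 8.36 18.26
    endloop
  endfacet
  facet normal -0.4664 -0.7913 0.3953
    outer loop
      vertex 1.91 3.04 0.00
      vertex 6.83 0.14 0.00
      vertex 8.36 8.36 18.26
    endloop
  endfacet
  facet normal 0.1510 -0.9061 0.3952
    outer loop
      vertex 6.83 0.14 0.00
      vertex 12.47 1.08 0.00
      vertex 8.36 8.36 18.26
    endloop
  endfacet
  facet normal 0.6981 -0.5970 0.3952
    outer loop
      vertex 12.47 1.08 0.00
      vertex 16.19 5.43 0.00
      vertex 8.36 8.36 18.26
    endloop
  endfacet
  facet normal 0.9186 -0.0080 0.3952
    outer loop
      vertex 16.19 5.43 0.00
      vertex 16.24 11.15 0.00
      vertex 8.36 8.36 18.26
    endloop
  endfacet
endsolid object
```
; perimeter-only toolpath
G21 ; units = mm
G90 ; absolute positioning
G28 ; home
; layer 1
G0 Z2.28
G0 X15.25 Y10.80
G1 X12.07 Y14.66
G1 X7.15 Y15.58
G1 X2.79 Y13.11
G1 X1.04 Y8.43
G1 X2.72 Y3.71
G1 X7.02 Y1.17
G1 X11.96 Y1.99
G1 X15.21 Y5.80
G1 X15.25 Y10.80
; layer 2
G0 Z4.57
G0 X14.27 Y10.45
G1 X11.54 Y13.76
G1 X7.33 Y14.55
G1 X3.59 Y12.43
G1 X2.09 Y8.42
G1 X3.52 Y4.37
G1 X7.21 Y2.19
G1 X11.44 Y2.90
G1 X14.23 Y6.16
G1 X14.27 Y10.45
; layer 3
G0 Z6.85
G0 X13.28 Y10.10
G1 X11.01 Y12.86
G1 X7.50 Y13.52
G1 X4.38 Y11.75
G1 X3.13 Y8.41
G1 X4.33 Y5.04
G1 X7.40 Y3.22
G1 X10.93 Y3.81
G1 X13.25 Y6.53
G1 X13.28 Y10.10
; layer 4
G0 Z9.13
G0 X12.30 Y9.75
G1 X10.48 Y11.96
G1 X7.67 Y12.48
G1 X5.18 Y11.07
G1 X4.18 Y8.40
G1 X5.13 Y5.70
G1 X7.59 Y4.25
G1 X10.41 Y4.72
G1 X12.28 Y6.89
G1 X12.30 Y9.75
; layer 5
G0 Z11.41
G0 X11.31 Y9.41
G1 X9.95 Y11.06
G1 X7.84 Y11.45
G1 X5.97 Y10.40
G1 X5.22 Y8.39
G1 X5.94 Y6.37
G1 X7.79 Y5.28
G1 X9.90 Y5.63
G1 X11.30 Y7.26
G1 X11.31 Y9.41
; layer 6
G0 Z13.70
G0 X10.33 Y9.06
G1 X9.42 Y10.16
G1 X8.02 Y10.42
G1 X6.77 Y9.72
G1 X6.27 Y8.38
G1 X6.75 Y7.03
G1 X7.98 Y6.30
G1 X9.39 Y6.54
G1 X10.32 Y7.63
G1 X10.33 Y9.06
; layer 7
G0 Z15.98
G0 X9.34 Y8.71
G1 X8.89 Y9.26
G1 X8.19 Y9.39
G1 X7.56 Y9.04
G1 X7.31 Y8.37
G1 X7.55 Y7.69
G1 X8.17 Y7.33
G1 X8.87 Y7.45
G1 X9.34 Y7.99
G1 X9.34 Y8.71
M2 ; end

The solid is a regular 9-sided pyramid, base circumscribed radius ≈ 8.36 mm, apex at z ≈ 18.3 mm. Slicing at Δz = 2.28 mm — 8 equal slices spanning the solid's height, so layer i sits at z = i·h/8 — gives 7 non-empty perimeters. Each is a 9-segment closed polygon; G0 lifts to the layer z and rapids to the start vertex, then G1 traces the edges. The cross-section shrinks linearly with z (the slice at the apex is degenerate and omitted).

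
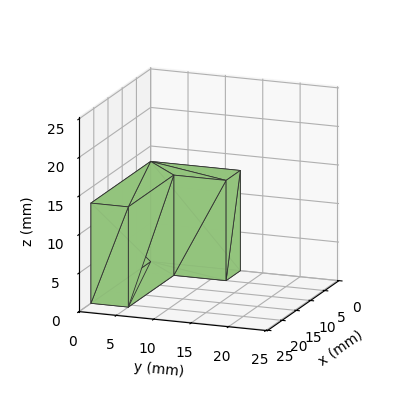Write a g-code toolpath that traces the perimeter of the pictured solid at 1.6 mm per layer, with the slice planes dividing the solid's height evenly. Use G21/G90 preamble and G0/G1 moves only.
Reading the render: the shape is an L-shaped prism: outer 21 × 12 mm, arm thicknesses ≈ 5 mm (horizontal) and 5 mm (vertical), extruded 13 mm in z (dimensions read to the nearest mm from the axis ticks). For the g-code, the solid's height is divided into equal slices at the stated Δz and each level perimeter traced with G1 moves after a G0 lift.

; perimeter-only toolpath
G21 ; units = mm
G90 ; absolute positioning
G28 ; home
; layer 1
G0 Z1.6
G0 X0.0 Y0.0
G1 X21.0 Y0.0
G1 X21.0 Y5.0
G1 X5.0 Y5.0
G1 X5.0 Y12.0
G1 X0.0 Y12.0
G1 X0.0 Y0.0
; layer 2
G0 Z3.2
G0 X0.0 Y0.0
G1 X21.0 Y0.0
G1 X21.0 Y5.0
G1 X5.0 Y5.0
G1 X5.0 Y12.0
G1 X0.0 Y12.0
G1 X0.0 Y0.0
; layer 3
G0 Z4.9
G0 X0.0 Y0.0
G1 X21.0 Y0.0
G1 X21.0 Y5.0
G1 X5.0 Y5.0
G1 X5.0 Y12.0
G1 X0.0 Y12.0
G1 X0.0 Y0.0
; layer 4
G0 Z6.5
G0 X0.0 Y0.0
G1 X21.0 Y0.0
G1 X21.0 Y5.0
G1 X5.0 Y5.0
G1 X5.0 Y12.0
G1 X0.0 Y12.0
G1 X0.0 Y0.0
; layer 5
G0 Z8.1
G0 X0.0 Y0.0
G1 X21.0 Y0.0
G1 X21.0 Y5.0
G1 X5.0 Y5.0
G1 X5.0 Y12.0
G1 X0.0 Y12.0
G1 X0.0 Y0.0
; layer 6
G0 Z9.8
G0 X0.0 Y0.0
G1 X21.0 Y0.0
G1 X21.0 Y5.0
G1 X5.0 Y5.0
G1 X5.0 Y12.0
G1 X0.0 Y12.0
G1 X0.0 Y0.0
; layer 7
G0 Z11.4
G0 X0.0 Y0.0
G1 X21.0 Y0.0
G1 X21.0 Y5.0
G1 X5.0 Y5.0
G1 X5.0 Y12.0
G1 X0.0 Y12.0
G1 X0.0 Y0.0
; layer 8
G0 Z13.0
G0 X0.0 Y0.0
G1 X21.0 Y0.0
G1 X21.0 Y5.0
G1 X5.0 Y5.0
G1 X5.0 Y12.0
G1 X0.0 Y12.0
G1 X0.0 Y0.0
M2 ; end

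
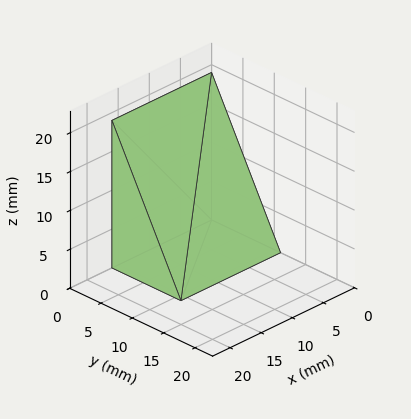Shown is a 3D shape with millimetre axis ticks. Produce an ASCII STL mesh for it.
Reading the render: the shape is a wedge (ramp): 16 × 11 mm base, rising to 19 mm along the y=0 edge and sloping linearly to z=0 at y=11 (dimensions read to the nearest mm from the axis ticks). For the STL, each face is triangulated and given an outward normal.

solid part
  facet normal 0.0000 0.0000 -1.0000
    outer loop
      vertex 16.0 11.0 0.0
      vertex 16.0 0.0 0.0
      vertex 0.0 0.0 0.0
    endloop
  endfacet
  facet normal 0.0000 0.0000 -1.0000
    outer loop
      vertex 0.0 11.0 0.0
      vertex 16.0 11.0 0.0
      vertex 0.0 0.0 0.0
    endloop
  endfacet
  facet normal 0.0000 -1.0000 0.0000
    outer loop
      vertex 0.0 0.0 0.0
      vertex 16.0 0.0 0.0
      vertex 16.0 0.0 19.0
    endloop
  endfacet
  facet normal 0.0000 -1.0000 0.0000
    outer loop
      vertex 0.0 0.0 0.0
      vertex 16.0 0.0 19.0
      vertex 0.0 0.0 19.0
    endloop
  endfacet
  facet normal 0.0000 0.8654 0.5010
    outer loop
      vertex 0.0 0.0 19.0
      vertex 16.0 0.0 19.0
      vertex 16.0 11.0 0.0
    endloop
  endfacet
  facet normal 0.0000 0.8654 0.5010
    outer loop
      vertex 0.0 0.0 19.0
      vertex 16.0 11.0 0.0
      vertex 0.0 11.0 0.0
    endloop
  endfacet
  facet normal -1.0000 0.0000 0.0000
    outer loop
      vertex 0.0 0.0 19.0
      vertex 0.0 11.0 0.0
      vertex 0.0 0.0 0.0
    endloop
  endfacet
  facet normal 1.0000 0.0000 0.0000
    outer loop
      vertex 16.0 0.0 0.0
      vertex 16.0 11.0 0.0
      vertex 16.0 0.0 19.0
    endloop
  endfacet
endsolid part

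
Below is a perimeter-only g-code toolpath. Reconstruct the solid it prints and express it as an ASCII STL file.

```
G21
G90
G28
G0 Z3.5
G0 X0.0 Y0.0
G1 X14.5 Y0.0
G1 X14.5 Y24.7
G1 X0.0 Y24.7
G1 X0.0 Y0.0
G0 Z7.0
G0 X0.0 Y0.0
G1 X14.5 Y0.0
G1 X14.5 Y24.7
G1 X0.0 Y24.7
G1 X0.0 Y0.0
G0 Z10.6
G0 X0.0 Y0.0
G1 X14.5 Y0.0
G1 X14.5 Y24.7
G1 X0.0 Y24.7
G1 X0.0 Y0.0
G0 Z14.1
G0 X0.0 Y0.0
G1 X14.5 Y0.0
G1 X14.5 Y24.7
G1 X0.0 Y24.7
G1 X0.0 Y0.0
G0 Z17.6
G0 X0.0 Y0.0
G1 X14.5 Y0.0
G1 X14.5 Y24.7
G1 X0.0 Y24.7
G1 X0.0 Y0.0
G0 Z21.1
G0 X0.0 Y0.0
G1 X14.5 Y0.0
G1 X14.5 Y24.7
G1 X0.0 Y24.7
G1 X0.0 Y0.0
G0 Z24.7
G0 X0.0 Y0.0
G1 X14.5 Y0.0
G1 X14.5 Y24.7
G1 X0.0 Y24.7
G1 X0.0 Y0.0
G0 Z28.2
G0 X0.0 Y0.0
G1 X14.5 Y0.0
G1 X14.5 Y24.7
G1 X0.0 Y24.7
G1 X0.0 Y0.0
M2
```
solid part
  facet normal 0.0000 0.0000 -1.0000
    outer loop
      vertex 14.5 24.7 0.0
      vertex 14.5 0.0 0.0
      vertex 0.0 0.0 0.0
    endloop
  endfacet
  facet normal 0.0000 0.0000 -1.0000
    outer loop
      vertex 0.0 24.7 0.0
      vertex 14.5 24.7 0.0
      vertex 0.0 0.0 0.0
    endloop
  endfacet
  facet normal 0.0000 0.0000 1.0000
    outer loop
      vertex 0.0 0.0 28.2
      vertex 14.5 0.0 28.2
      vertex 14.5 24.7 28.2
    endloop
  endfacet
  facet normal 0.0000 0.0000 1.0000
    outer loop
      vertex 0.0 0.0 28.2
      vertex 14.5 24.7 28.2
      vertex 0.0 24.7 28.2
    endloop
  endfacet
  facet normal 0.0000 -1.0000 0.0000
    outer loop
      vertex 0.0 0.0 0.0
      vertex 14.5 0.0 0.0
      vertex 14.5 0.0 28.2
    endloop
  endfacet
  facet normal 0.0000 -1.0000 0.0000
    outer loop
      vertex 0.0 0.0 0.0
      vertex 14.5 0.0 28.2
      vertex 0.0 0.0 28.2
    endloop
  endfacet
  facet normal 0.0000 1.0000 0.0000
    outer loop
      vertex 14.5 24.7 28.2
      vertex 14.5 24.7 0.0
      vertex 0.0 24.7 0.0
    endloop
  endfacet
  facet normal 0.0000 1.0000 0.0000
    outer loop
      vertex 0.0 24.7 28.2
      vertex 14.5 24.7 28.2
      vertex 0.0 24.7 0.0
    endloop
  endfacet
  facet normal -1.0000 0.0000 0.0000
    outer loop
      vertex 0.0 24.7 28.2
      vertex 0.0 24.7 0.0
      vertex 0.0 0.0 0.0
    endloop
  endfacet
  facet normal -1.0000 0.0000 0.0000
    outer loop
      vertex 0.0 0.0 28.2
      vertex 0.0 24.7 28.2
      vertex 0.0 0.0 0.0
    endloop
  endfacet
  facet normal 1.0000 0.0000 0.0000
    outer loop
      vertex 14.5 0.0 0.0
      vertex 14.5 24.7 0.0
      vertex 14.5 24.7 28.2
    endloop
  endfacet
  facet normal 1.0000 0.0000 0.0000
    outer loop
      vertex 14.5 0.0 0.0
      vertex 14.5 24.7 28.2
      vertex 14.5 0.0 28.2
    endloop
  endfacet
endsolid part

The G0 Z moves step by Δz≈3.5 mm. Every layer's G1 loop is the same polygon, so the solid is a straight extrusion of it from z=0 to z≈28.2. Closing with flat bottom and top caps and triangulating gives 12 facets — a rectangular box, roughly 14.5 × 24.7 mm footprint and 28.2 mm tall.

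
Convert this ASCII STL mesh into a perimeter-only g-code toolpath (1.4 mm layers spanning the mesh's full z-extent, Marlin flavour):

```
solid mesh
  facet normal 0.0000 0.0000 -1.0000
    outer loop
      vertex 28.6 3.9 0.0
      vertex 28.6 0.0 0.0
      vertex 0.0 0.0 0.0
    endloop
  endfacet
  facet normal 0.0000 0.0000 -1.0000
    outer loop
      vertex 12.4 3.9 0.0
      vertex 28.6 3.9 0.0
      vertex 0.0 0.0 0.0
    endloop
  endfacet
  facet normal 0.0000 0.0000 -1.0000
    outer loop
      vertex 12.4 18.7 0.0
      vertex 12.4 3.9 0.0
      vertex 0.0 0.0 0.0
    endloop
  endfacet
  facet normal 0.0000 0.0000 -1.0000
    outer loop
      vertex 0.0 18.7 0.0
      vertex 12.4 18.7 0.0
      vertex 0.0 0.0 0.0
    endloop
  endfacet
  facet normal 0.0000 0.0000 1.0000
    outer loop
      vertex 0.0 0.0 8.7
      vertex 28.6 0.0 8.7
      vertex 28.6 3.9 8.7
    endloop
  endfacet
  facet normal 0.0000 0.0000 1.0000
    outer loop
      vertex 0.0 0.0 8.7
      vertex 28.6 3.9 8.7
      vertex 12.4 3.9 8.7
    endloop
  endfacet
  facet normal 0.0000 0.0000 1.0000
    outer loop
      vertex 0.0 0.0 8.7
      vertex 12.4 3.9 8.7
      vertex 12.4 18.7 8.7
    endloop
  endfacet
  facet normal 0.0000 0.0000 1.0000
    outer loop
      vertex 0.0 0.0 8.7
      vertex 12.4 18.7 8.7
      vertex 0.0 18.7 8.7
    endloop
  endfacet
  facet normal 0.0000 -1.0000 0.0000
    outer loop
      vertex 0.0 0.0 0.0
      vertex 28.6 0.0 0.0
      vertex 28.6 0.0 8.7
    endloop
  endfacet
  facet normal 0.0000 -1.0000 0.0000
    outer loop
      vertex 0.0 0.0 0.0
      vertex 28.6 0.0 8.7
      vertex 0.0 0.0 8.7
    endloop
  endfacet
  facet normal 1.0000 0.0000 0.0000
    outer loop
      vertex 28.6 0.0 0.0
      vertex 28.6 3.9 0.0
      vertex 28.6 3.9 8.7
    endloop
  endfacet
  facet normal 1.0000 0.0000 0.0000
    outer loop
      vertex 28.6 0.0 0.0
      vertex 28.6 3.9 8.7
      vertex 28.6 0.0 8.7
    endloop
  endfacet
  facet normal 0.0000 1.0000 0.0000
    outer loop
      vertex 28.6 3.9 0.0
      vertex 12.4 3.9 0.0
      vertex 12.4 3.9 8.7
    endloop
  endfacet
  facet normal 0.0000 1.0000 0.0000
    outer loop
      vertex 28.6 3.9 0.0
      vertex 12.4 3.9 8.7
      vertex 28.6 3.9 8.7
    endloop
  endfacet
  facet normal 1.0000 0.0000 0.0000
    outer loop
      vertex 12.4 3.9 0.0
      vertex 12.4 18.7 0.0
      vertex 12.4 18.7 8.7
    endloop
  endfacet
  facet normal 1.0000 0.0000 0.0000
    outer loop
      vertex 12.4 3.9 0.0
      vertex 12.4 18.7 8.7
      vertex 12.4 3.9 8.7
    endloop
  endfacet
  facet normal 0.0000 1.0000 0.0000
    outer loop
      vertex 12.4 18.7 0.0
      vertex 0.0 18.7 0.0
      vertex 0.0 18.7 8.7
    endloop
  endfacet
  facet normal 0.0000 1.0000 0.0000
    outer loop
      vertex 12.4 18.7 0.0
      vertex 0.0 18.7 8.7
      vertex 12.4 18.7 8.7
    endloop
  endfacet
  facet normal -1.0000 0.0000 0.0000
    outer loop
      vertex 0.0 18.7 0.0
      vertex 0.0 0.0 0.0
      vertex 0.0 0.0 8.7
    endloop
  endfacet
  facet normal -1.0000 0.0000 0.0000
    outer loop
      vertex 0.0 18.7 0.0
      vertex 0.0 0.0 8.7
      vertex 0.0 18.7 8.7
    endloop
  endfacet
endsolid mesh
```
; perimeter-only toolpath
G21 ; units = mm
G90 ; absolute positioning
G28 ; home
; layer 1
G0 Z1.4
G0 X0.0 Y0.0
G1 X28.6 Y0.0
G1 X28.6 Y3.9
G1 X12.4 Y3.9
G1 X12.4 Y18.7
G1 X0.0 Y18.7
G1 X0.0 Y0.0
; layer 2
G0 Z2.9
G0 X0.0 Y0.0
G1 X28.6 Y0.0
G1 X28.6 Y3.9
G1 X12.4 Y3.9
G1 X12.4 Y18.7
G1 X0.0 Y18.7
G1 X0.0 Y0.0
; layer 3
G0 Z4.3
G0 X0.0 Y0.0
G1 X28.6 Y0.0
G1 X28.6 Y3.9
G1 X12.4 Y3.9
G1 X12.4 Y18.7
G1 X0.0 Y18.7
G1 X0.0 Y0.0
; layer 4
G0 Z5.8
G0 X0.0 Y0.0
G1 X28.6 Y0.0
G1 X28.6 Y3.9
G1 X12.4 Y3.9
G1 X12.4 Y18.7
G1 X0.0 Y18.7
G1 X0.0 Y0.0
; layer 5
G0 Z7.2
G0 X0.0 Y0.0
G1 X28.6 Y0.0
G1 X28.6 Y3.9
G1 X12.4 Y3.9
G1 X12.4 Y18.7
G1 X0.0 Y18.7
G1 X0.0 Y0.0
; layer 6
G0 Z8.7
G0 X0.0 Y0.0
G1 X28.6 Y0.0
G1 X28.6 Y3.9
G1 X12.4 Y3.9
G1 X12.4 Y18.7
G1 X0.0 Y18.7
G1 X0.0 Y0.0
M2 ; end

The solid is an L-shaped prism: outer 28.6 × 18.7 mm, arm thicknesses ≈ 3.9 mm (horizontal) and 12.4 mm (vertical), extruded 8.7 mm in z. Slicing at Δz = 1.4 mm — 6 equal slices spanning the solid's height, so layer i sits at z = i·h/6 — gives 6 non-empty perimeters. Each is a 6-segment closed polygon; G0 lifts to the layer z and rapids to the start vertex, then G1 traces the edges.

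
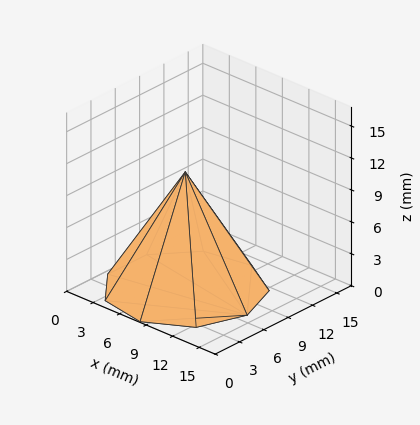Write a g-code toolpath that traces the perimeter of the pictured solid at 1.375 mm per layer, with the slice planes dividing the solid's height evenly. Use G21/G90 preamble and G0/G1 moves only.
Reading the render: the shape is a regular 9-sided pyramid, base circumscribed radius ≈ 7 mm, apex at z ≈ 11 mm (dimensions read to the nearest mm from the axis ticks). For the g-code, the solid's height is divided into equal slices at the stated Δz and each level perimeter traced with G1 moves after a G0 lift.

; perimeter-only toolpath
G21 ; units = mm
G90 ; absolute positioning
G28 ; home
; layer 1
G0 Z1.375
G0 X13.125 Y7.000
G1 X11.692 Y10.938
G1 X8.064 Y13.032
G1 X3.938 Y12.304
G1 X1.244 Y9.095
G1 X1.244 Y4.905
G1 X3.938 Y1.696
G1 X8.064 Y0.968
G1 X11.692 Y3.062
G1 X13.125 Y7.000
; layer 2
G0 Z2.750
G0 X12.250 Y7.000
G1 X11.021 Y10.375
G1 X7.912 Y12.171
G1 X4.375 Y11.546
G1 X2.067 Y8.796
G1 X2.067 Y5.204
G1 X4.375 Y2.454
G1 X7.912 Y1.829
G1 X11.021 Y3.625
G1 X12.250 Y7.000
; layer 3
G0 Z4.125
G0 X11.375 Y7.000
G1 X10.351 Y9.812
G1 X7.760 Y11.309
G1 X4.812 Y10.789
G1 X2.889 Y8.496
G1 X2.889 Y5.504
G1 X4.812 Y3.211
G1 X7.760 Y2.691
G1 X10.351 Y4.188
G1 X11.375 Y7.000
; layer 4
G0 Z5.500
G0 X10.500 Y7.000
G1 X9.681 Y9.250
G1 X7.608 Y10.447
G1 X5.250 Y10.031
G1 X3.711 Y8.197
G1 X3.711 Y5.803
G1 X5.250 Y3.969
G1 X7.608 Y3.553
G1 X9.681 Y4.750
G1 X10.500 Y7.000
; layer 5
G0 Z6.875
G0 X9.625 Y7.000
G1 X9.011 Y8.688
G1 X7.456 Y9.585
G1 X5.688 Y9.273
G1 X4.533 Y7.898
G1 X4.533 Y6.102
G1 X5.688 Y4.727
G1 X7.456 Y4.415
G1 X9.011 Y5.312
G1 X9.625 Y7.000
; layer 6
G0 Z8.250
G0 X8.750 Y7.000
G1 X8.341 Y8.125
G1 X7.304 Y8.723
G1 X6.125 Y8.515
G1 X5.356 Y7.598
G1 X5.356 Y6.402
G1 X6.125 Y5.484
G1 X7.304 Y5.277
G1 X8.341 Y5.875
G1 X8.750 Y7.000
; layer 7
G0 Z9.625
G0 X7.875 Y7.000
G1 X7.670 Y7.562
G1 X7.152 Y7.862
G1 X6.562 Y7.758
G1 X6.178 Y7.299
G1 X6.178 Y6.701
G1 X6.562 Y6.242
G1 X7.152 Y6.138
G1 X7.670 Y6.438
G1 X7.875 Y7.000
M2 ; end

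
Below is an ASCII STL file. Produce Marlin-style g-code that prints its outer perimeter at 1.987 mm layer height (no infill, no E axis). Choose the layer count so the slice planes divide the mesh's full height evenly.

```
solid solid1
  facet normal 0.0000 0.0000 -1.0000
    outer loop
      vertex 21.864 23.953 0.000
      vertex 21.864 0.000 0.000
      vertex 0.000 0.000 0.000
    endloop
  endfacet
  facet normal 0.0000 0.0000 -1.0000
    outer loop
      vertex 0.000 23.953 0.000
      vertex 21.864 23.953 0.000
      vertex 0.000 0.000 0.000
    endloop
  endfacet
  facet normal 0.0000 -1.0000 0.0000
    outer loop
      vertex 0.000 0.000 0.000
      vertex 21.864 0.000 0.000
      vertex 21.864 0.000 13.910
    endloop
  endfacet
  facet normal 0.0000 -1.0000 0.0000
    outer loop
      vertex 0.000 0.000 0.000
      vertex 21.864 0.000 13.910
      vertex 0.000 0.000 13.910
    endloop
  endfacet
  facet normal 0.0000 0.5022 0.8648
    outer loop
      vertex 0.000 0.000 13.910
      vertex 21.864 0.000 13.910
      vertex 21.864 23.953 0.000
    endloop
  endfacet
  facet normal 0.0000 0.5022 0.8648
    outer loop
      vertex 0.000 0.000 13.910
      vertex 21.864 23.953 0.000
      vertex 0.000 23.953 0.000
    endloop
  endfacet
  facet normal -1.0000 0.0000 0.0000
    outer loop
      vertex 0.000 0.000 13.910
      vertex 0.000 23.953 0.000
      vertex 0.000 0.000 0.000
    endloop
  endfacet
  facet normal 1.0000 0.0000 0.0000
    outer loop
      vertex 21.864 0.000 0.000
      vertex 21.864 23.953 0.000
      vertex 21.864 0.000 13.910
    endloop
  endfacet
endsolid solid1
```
; perimeter-only toolpath
G21 ; units = mm
G90 ; absolute positioning
G28 ; home
; layer 1
G0 Z1.987
G0 X0.000 Y0.000
G1 X21.864 Y0.000
G1 X21.864 Y20.531
G1 X0.000 Y20.531
G1 X0.000 Y0.000
; layer 2
G0 Z3.974
G0 X0.000 Y0.000
G1 X21.864 Y0.000
G1 X21.864 Y17.109
G1 X0.000 Y17.109
G1 X0.000 Y0.000
; layer 3
G0 Z5.961
G0 X0.000 Y0.000
G1 X21.864 Y0.000
G1 X21.864 Y13.687
G1 X0.000 Y13.687
G1 X0.000 Y0.000
; layer 4
G0 Z7.949
G0 X0.000 Y0.000
G1 X21.864 Y0.000
G1 X21.864 Y10.266
G1 X0.000 Y10.266
G1 X0.000 Y0.000
; layer 5
G0 Z9.936
G0 X0.000 Y0.000
G1 X21.864 Y0.000
G1 X21.864 Y6.844
G1 X0.000 Y6.844
G1 X0.000 Y0.000
; layer 6
G0 Z11.923
G0 X0.000 Y0.000
G1 X21.864 Y0.000
G1 X21.864 Y3.422
G1 X0.000 Y3.422
G1 X0.000 Y0.000
M2 ; end

The solid is a wedge (ramp): 21.9 × 24 mm base, rising to 13.9 mm along the y=0 edge and sloping linearly to z=0 at y=24. Slicing at Δz = 1.987 mm — 7 equal slices spanning the solid's height, so layer i sits at z = i·h/7 — gives 6 non-empty perimeters. Each is a 4-segment closed polygon; G0 lifts to the layer z and rapids to the start vertex, then G1 traces the edges. The cross-section shrinks linearly with z (the slice at the apex is degenerate and omitted).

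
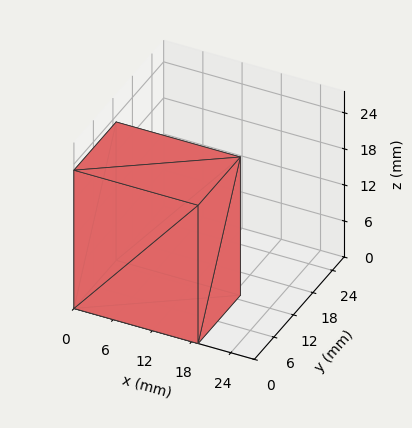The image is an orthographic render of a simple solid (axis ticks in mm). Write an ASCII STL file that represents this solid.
Reading the render: the shape is a rectangular box, roughly 19 × 13 mm footprint and 23 mm tall (dimensions read to the nearest mm from the axis ticks). For the STL, each face is triangulated and given an outward normal.

solid part
  facet normal 0.0000 0.0000 -1.0000
    outer loop
      vertex 19.00 13.00 0.00
      vertex 19.00 0.00 0.00
      vertex 0.00 0.00 0.00
    endloop
  endfacet
  facet normal 0.0000 0.0000 -1.0000
    outer loop
      vertex 0.00 13.00 0.00
      vertex 19.00 13.00 0.00
      vertex 0.00 0.00 0.00
    endloop
  endfacet
  facet normal 0.0000 0.0000 1.0000
    outer loop
      vertex 0.00 0.00 23.00
      vertex 19.00 0.00 23.00
      vertex 19.00 13.00 23.00
    endloop
  endfacet
  facet normal 0.0000 0.0000 1.0000
    outer loop
      vertex 0.00 0.00 23.00
      vertex 19.00 13.00 23.00
      vertex 0.00 13.00 23.00
    endloop
  endfacet
  facet normal 0.0000 -1.0000 0.0000
    outer loop
      vertex 0.00 0.00 0.00
      vertex 19.00 0.00 0.00
      vertex 19.00 0.00 23.00
    endloop
  endfacet
  facet normal 0.0000 -1.0000 0.0000
    outer loop
      vertex 0.00 0.00 0.00
      vertex 19.00 0.00 23.00
      vertex 0.00 0.00 23.00
    endloop
  endfacet
  facet normal 0.0000 1.0000 0.0000
    outer loop
      vertex 19.00 13.00 23.00
      vertex 19.00 13.00 0.00
      vertex 0.00 13.00 0.00
    endloop
  endfacet
  facet normal 0.0000 1.0000 0.0000
    outer loop
      vertex 0.00 13.00 23.00
      vertex 19.00 13.00 23.00
      vertex 0.00 13.00 0.00
    endloop
  endfacet
  facet normal -1.0000 0.0000 0.0000
    outer loop
      vertex 0.00 13.00 23.00
      vertex 0.00 13.00 0.00
      vertex 0.00 0.00 0.00
    endloop
  endfacet
  facet normal -1.0000 0.0000 0.0000
    outer loop
      vertex 0.00 0.00 23.00
      vertex 0.00 13.00 23.00
      vertex 0.00 0.00 0.00
    endloop
  endfacet
  facet normal 1.0000 0.0000 0.0000
    outer loop
      vertex 19.00 0.00 0.00
      vertex 19.00 13.00 0.00
      vertex 19.00 13.00 23.00
    endloop
  endfacet
  facet normal 1.0000 0.0000 0.0000
    outer loop
      vertex 19.00 0.00 0.00
      vertex 19.00 13.00 23.00
      vertex 19.00 0.00 23.00
    endloop
  endfacet
endsolid part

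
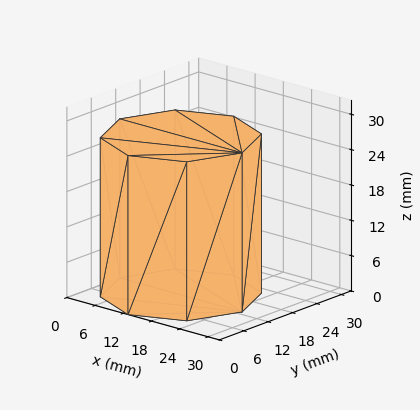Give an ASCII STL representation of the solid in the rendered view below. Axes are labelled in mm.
Reading the render: the shape is a regular 8-sided prism (a cylinder approximated with 8 flat sides), circumscribed radius ≈ 13 mm, height ≈ 27 mm (dimensions read to the nearest mm from the axis ticks). For the STL, each face is triangulated and given an outward normal.

solid part
  facet normal 0.0000 0.0000 -1.0000
    outer loop
      vertex 13.000 26.000 0.000
      vertex 22.192 22.192 0.000
      vertex 26.000 13.000 0.000
    endloop
  endfacet
  facet normal 0.0000 0.0000 -1.0000
    outer loop
      vertex 3.808 22.192 0.000
      vertex 13.000 26.000 0.000
      vertex 26.000 13.000 0.000
    endloop
  endfacet
  facet normal 0.0000 0.0000 -1.0000
    outer loop
      vertex 0.000 13.000 0.000
      vertex 3.808 22.192 0.000
      vertex 26.000 13.000 0.000
    endloop
  endfacet
  facet normal 0.0000 0.0000 -1.0000
    outer loop
      vertex 3.808 3.808 0.000
      vertex 0.000 13.000 0.000
      vertex 26.000 13.000 0.000
    endloop
  endfacet
  facet normal 0.0000 0.0000 -1.0000
    outer loop
      vertex 13.000 0.000 0.000
      vertex 3.808 3.808 0.000
      vertex 26.000 13.000 0.000
    endloop
  endfacet
  facet normal 0.0000 0.0000 -1.0000
    outer loop
      vertex 22.192 3.808 0.000
      vertex 13.000 0.000 0.000
      vertex 26.000 13.000 0.000
    endloop
  endfacet
  facet normal 0.0000 0.0000 1.0000
    outer loop
      vertex 26.000 13.000 27.000
      vertex 22.192 22.192 27.000
      vertex 13.000 26.000 27.000
    endloop
  endfacet
  facet normal 0.0000 0.0000 1.0000
    outer loop
      vertex 26.000 13.000 27.000
      vertex 13.000 26.000 27.000
      vertex 3.808 22.192 27.000
    endloop
  endfacet
  facet normal 0.0000 0.0000 1.0000
    outer loop
      vertex 26.000 13.000 27.000
      vertex 3.808 22.192 27.000
      vertex 0.000 13.000 27.000
    endloop
  endfacet
  facet normal 0.0000 0.0000 1.0000
    outer loop
      vertex 26.000 13.000 27.000
      vertex 0.000 13.000 27.000
      vertex 3.808 3.808 27.000
    endloop
  endfacet
  facet normal 0.0000 0.0000 1.0000
    outer loop
      vertex 26.000 13.000 27.000
      vertex 3.808 3.808 27.000
      vertex 13.000 0.000 27.000
    endloop
  endfacet
  facet normal 0.0000 0.0000 1.0000
    outer loop
      vertex 26.000 13.000 27.000
      vertex 13.000 0.000 27.000
      vertex 22.192 3.808 27.000
    endloop
  endfacet
  facet normal 0.9239 0.3827 0.0000
    outer loop
      vertex 26.000 13.000 0.000
      vertex 22.192 22.192 0.000
      vertex 22.192 22.192 27.000
    endloop
  endfacet
  facet normal 0.9239 0.3827 0.0000
    outer loop
      vertex 26.000 13.000 0.000
      vertex 22.192 22.192 27.000
      vertex 26.000 13.000 27.000
    endloop
  endfacet
  facet normal 0.3827 0.9239 0.0000
    outer loop
      vertex 22.192 22.192 0.000
      vertex 13.000 26.000 0.000
      vertex 13.000 26.000 27.000
    endloop
  endfacet
  facet normal 0.3827 0.9239 0.0000
    outer loop
      vertex 22.192 22.192 0.000
      vertex 13.000 26.000 27.000
      vertex 22.192 22.192 27.000
    endloop
  endfacet
  facet normal -0.3827 0.9239 0.0000
    outer loop
      vertex 13.000 26.000 0.000
      vertex 3.808 22.192 0.000
      vertex 3.808 22.192 27.000
    endloop
  endfacet
  facet normal -0.3827 0.9239 0.0000
    outer loop
      vertex 13.000 26.000 0.000
      vertex 3.808 22.192 27.000
      vertex 13.000 26.000 27.000
    endloop
  endfacet
  facet normal -0.9239 0.3827 0.0000
    outer loop
      vertex 3.808 22.192 0.000
      vertex 0.000 13.000 0.000
      vertex 0.000 13.000 27.000
    endloop
  endfacet
  facet normal -0.9239 0.3827 0.0000
    outer loop
      vertex 3.808 22.192 0.000
      vertex 0.000 13.000 27.000
      vertex 3.808 22.192 27.000
    endloop
  endfacet
  facet normal -0.9239 -0.3827 0.0000
    outer loop
      vertex 0.000 13.000 0.000
      vertex 3.808 3.808 0.000
      vertex 3.808 3.808 27.000
    endloop
  endfacet
  facet normal -0.9239 -0.3827 0.0000
    outer loop
      vertex 0.000 13.000 0.000
      vertex 3.808 3.808 27.000
      vertex 0.000 13.000 27.000
    endloop
  endfacet
  facet normal -0.3827 -0.9239 0.0000
    outer loop
      vertex 3.808 3.808 0.000
      vertex 13.000 0.000 0.000
      vertex 13.000 0.000 27.000
    endloop
  endfacet
  facet normal -0.3827 -0.9239 0.0000
    outer loop
      vertex 3.808 3.808 0.000
      vertex 13.000 0.000 27.000
      vertex 3.808 3.808 27.000
    endloop
  endfacet
  facet normal 0.3827 -0.9239 0.0000
    outer loop
      vertex 13.000 0.000 0.000
      vertex 22.192 3.808 0.000
      vertex 22.192 3.808 27.000
    endloop
  endfacet
  facet normal 0.3827 -0.9239 0.0000
    outer loop
      vertex 13.000 0.000 0.000
      vertex 22.192 3.808 27.000
      vertex 13.000 0.000 27.000
    endloop
  endfacet
  facet normal 0.9239 -0.3827 0.0000
    outer loop
      vertex 22.192 3.808 0.000
      vertex 26.000 13.000 0.000
      vertex 26.000 13.000 27.000
    endloop
  endfacet
  facet normal 0.9239 -0.3827 0.0000
    outer loop
      vertex 22.192 3.808 0.000
      vertex 26.000 13.000 27.000
      vertex 22.192 3.808 27.000
    endloop
  endfacet
endsolid part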